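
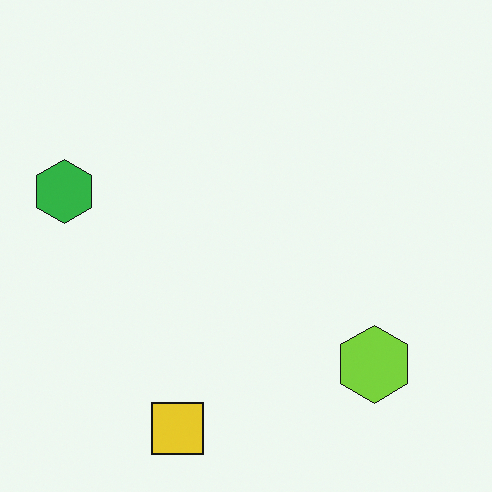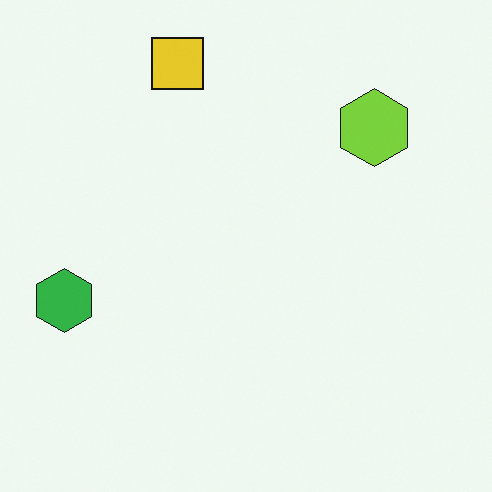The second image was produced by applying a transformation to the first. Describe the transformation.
The second image is the first flipped vertically (top ↔ bottom).

The yellow square is in the bottom of the first image and the top of the second — shapes on opposite sides of the horizontal midline have swapped in a mirror flip.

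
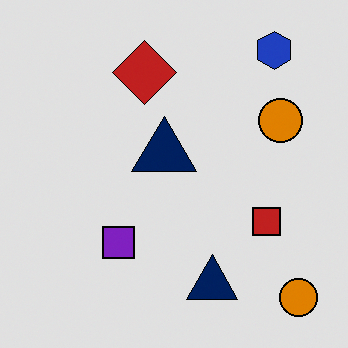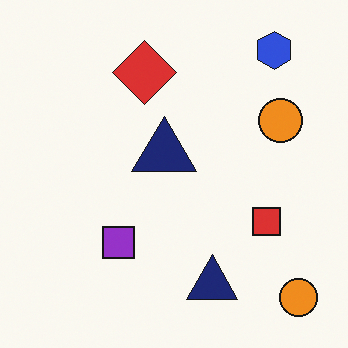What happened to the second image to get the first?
Posterized to a reduced palette.

Each flat color has snapped to a coarser quantized level — most visibly, the near-white background has dropped to a flat grey.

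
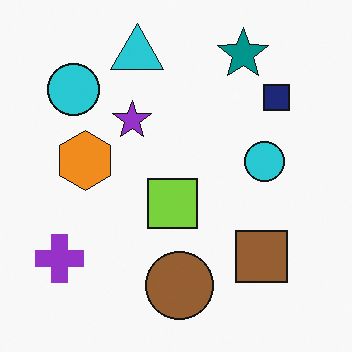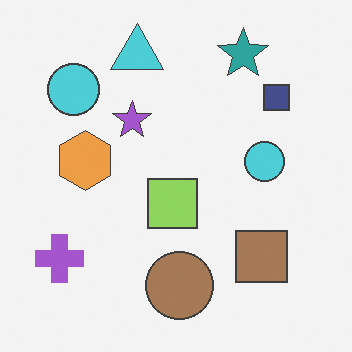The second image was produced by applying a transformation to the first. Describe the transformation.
This is the original image given slightly reduced contrast.

Tones are pushed toward mid-grey across the whole image — a global contrast change.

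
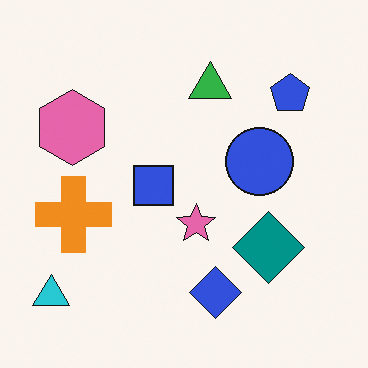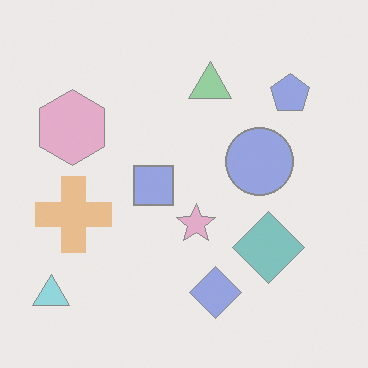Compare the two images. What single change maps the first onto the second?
It was washed out (contrast reduced).

Tones are pushed toward mid-grey across the whole image — a global contrast change.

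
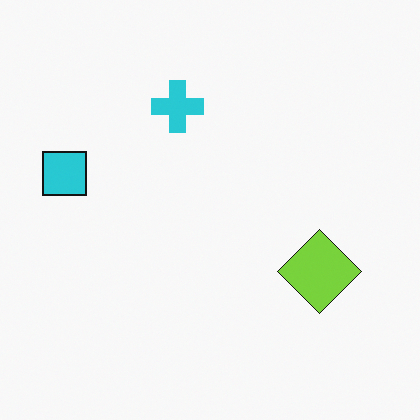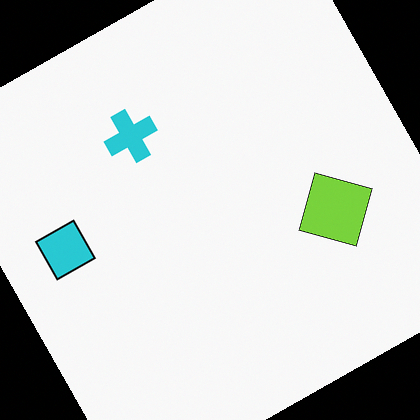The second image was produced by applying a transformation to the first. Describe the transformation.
It was rotated counter-clockwise by a clearly visible amount.

Every shape is tilted by the same angle and the image corners show triangular fill wedges — a whole-image rotation by a non-right angle.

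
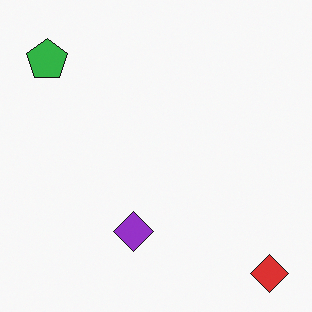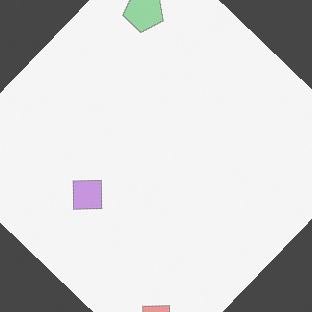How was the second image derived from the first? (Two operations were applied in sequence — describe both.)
Washed out (contrast reduced), then rotated clockwise by a large amount — several tens of degrees.

Tones are pushed toward mid-grey across the whole image — a global contrast change. Every shape is tilted by the same angle and the image corners show triangular fill wedges — a whole-image rotation by a non-right angle.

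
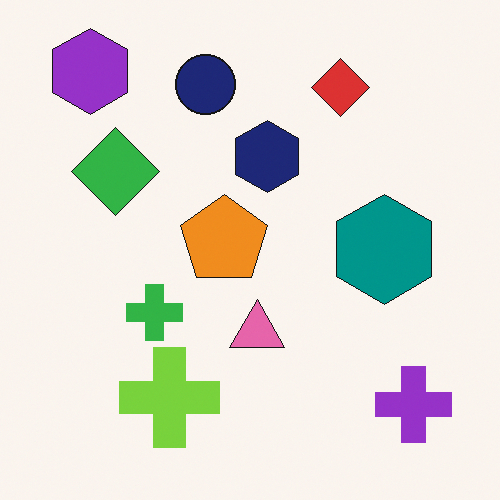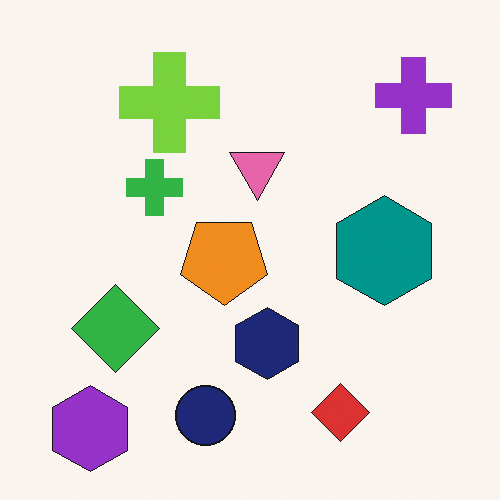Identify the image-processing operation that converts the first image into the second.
This is the original image flipped vertically (top ↔ bottom).

The purple hexagon is in the top-left of the first image and the bottom-left of the second — shapes on opposite sides of the horizontal midline have swapped in a mirror flip.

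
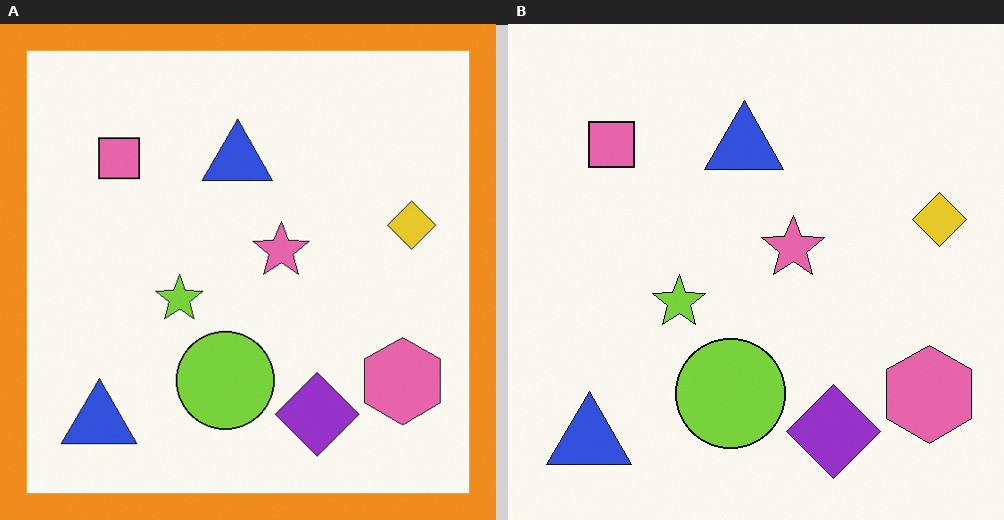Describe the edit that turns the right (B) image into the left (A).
The left (A) image is the right (B) framed with a orange border.

A solid orange frame runs around the edge of the left (A) image, with the content slightly shrunk inside it.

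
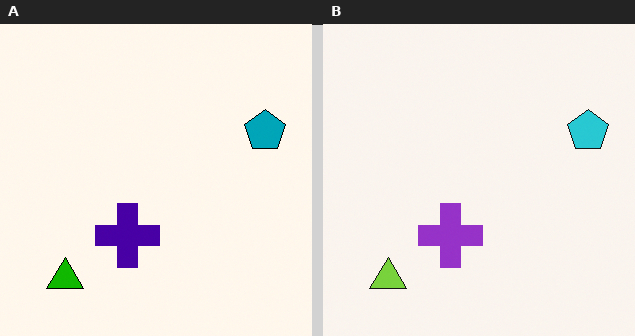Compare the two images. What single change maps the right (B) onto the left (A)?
This is the original image given much higher contrast.

Tones are pushed away from mid-grey across the whole image — a global contrast change.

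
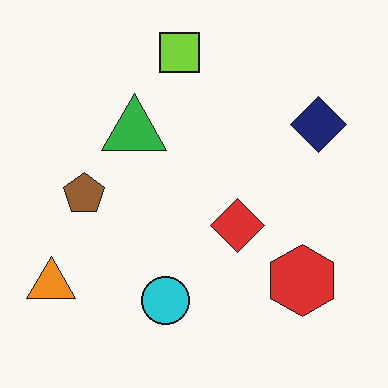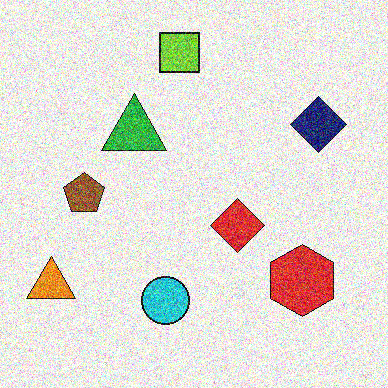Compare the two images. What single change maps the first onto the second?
This is the original image degraded with strong gaussian noise.

Random speckle covers the whole image, including the flat background.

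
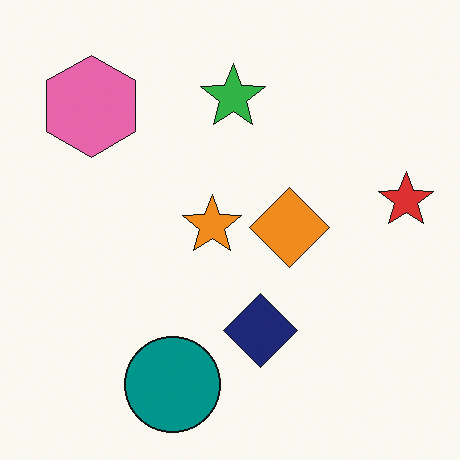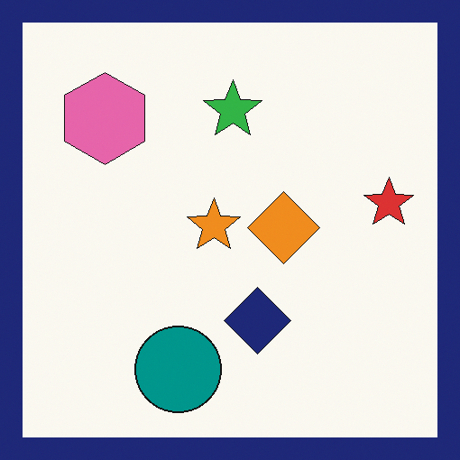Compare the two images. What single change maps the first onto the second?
The second image is the first framed with a navy border.

A solid navy frame runs around the edge of the second image, with the content slightly shrunk inside it.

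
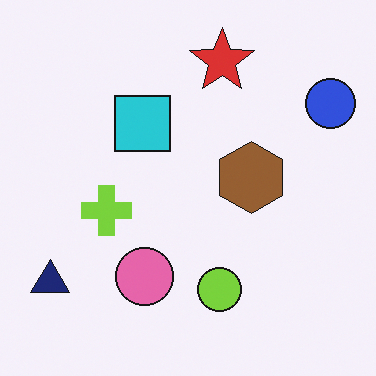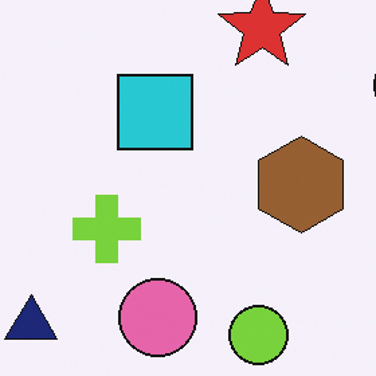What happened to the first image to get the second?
The transformation is: cropped slightly and scaled back up.

The visible shapes are larger and the field of view is narrower; shapes near the original edges may be partly or wholly outside the frame — a crop-and-rescale.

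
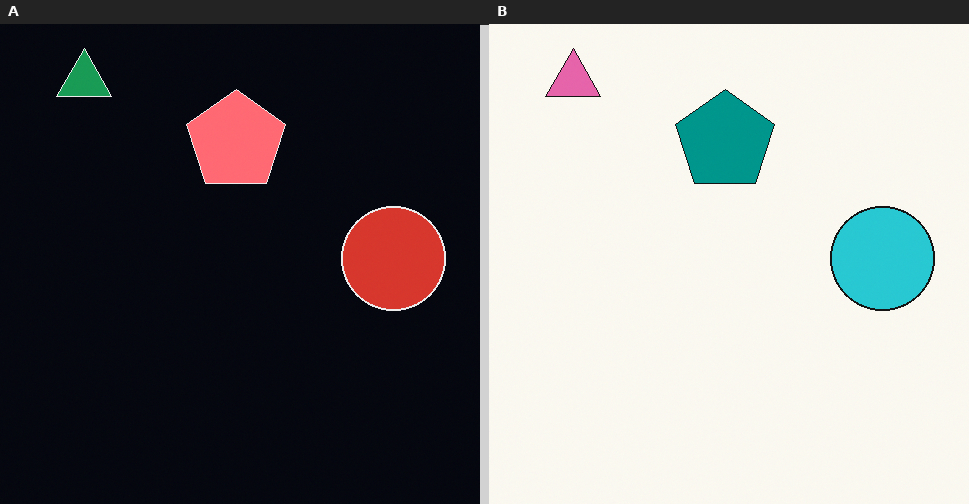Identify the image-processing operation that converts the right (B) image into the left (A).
The image was color-inverted (negative).

The light background has become dark and every shape's color is its complement — a photographic negative.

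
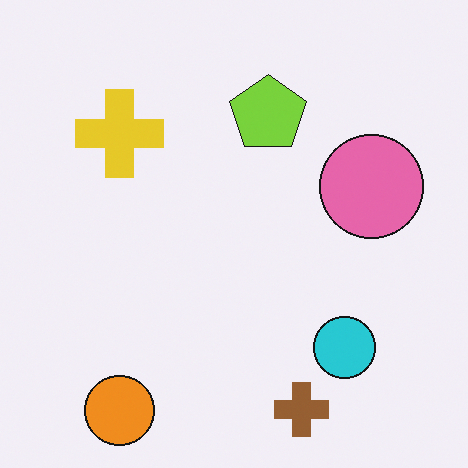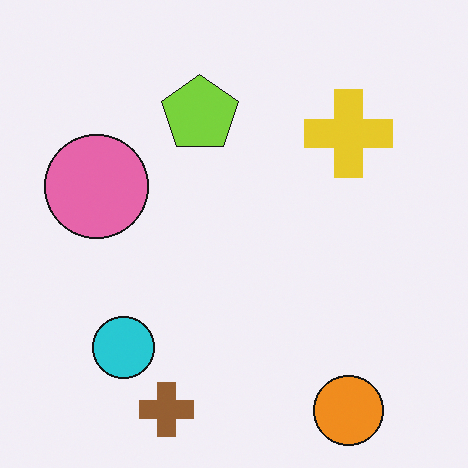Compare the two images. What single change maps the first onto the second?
The transformation is: flipped horizontally (left ↔ right).

The pink circle is in the right of the first image and the left of the second — shapes on opposite sides of the vertical midline have swapped in a mirror flip.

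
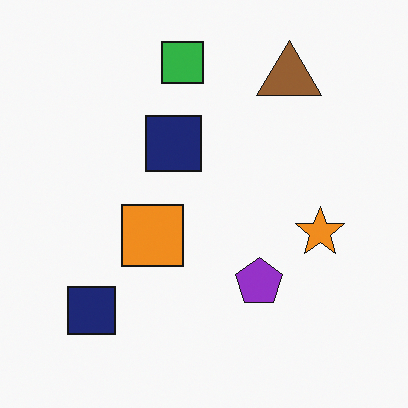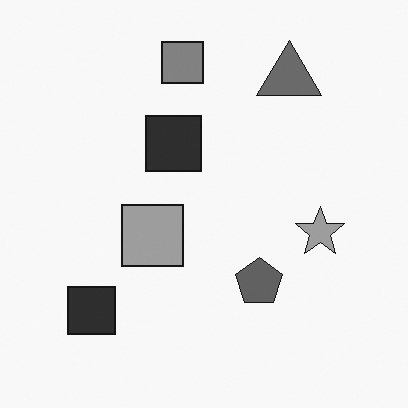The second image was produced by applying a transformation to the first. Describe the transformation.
The transformation is: converted to grayscale.

All color is removed — every shape is now a shade of grey.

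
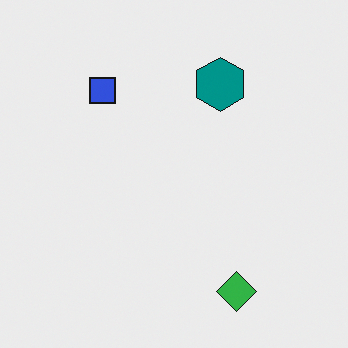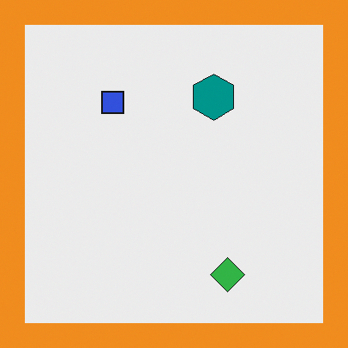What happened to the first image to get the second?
Framed with a orange border.

A solid orange frame runs around the edge of the second image, with the content slightly shrunk inside it.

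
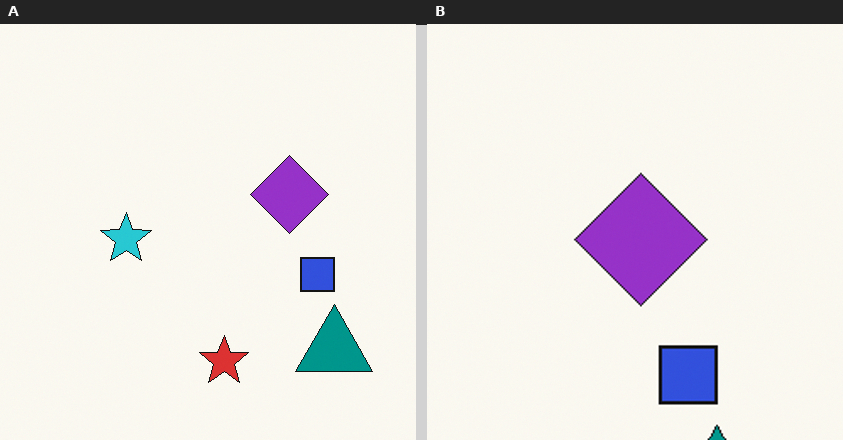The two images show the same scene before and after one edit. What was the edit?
The image was cropped to a noticeably smaller region and rescaled.

The visible shapes are larger and the field of view is narrower; shapes near the original edges may be partly or wholly outside the frame — a crop-and-rescale.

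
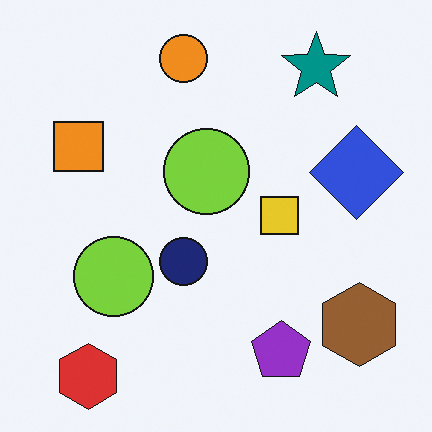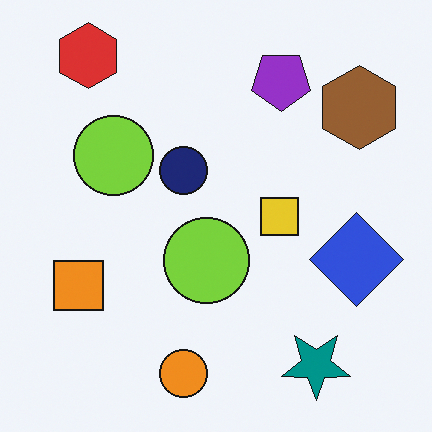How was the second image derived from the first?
The second image is the first flipped vertically (top ↔ bottom).

The red hexagon is in the bottom-left of the first image and the top-left of the second — shapes on opposite sides of the horizontal midline have swapped in a mirror flip.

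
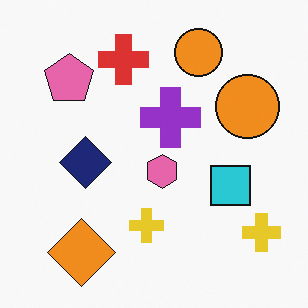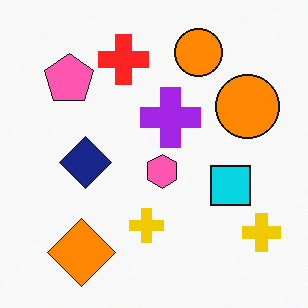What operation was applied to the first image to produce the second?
Slightly oversaturated.

All colors are more vivid — a global saturation change.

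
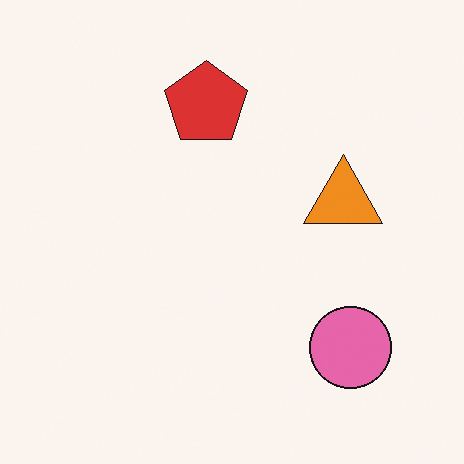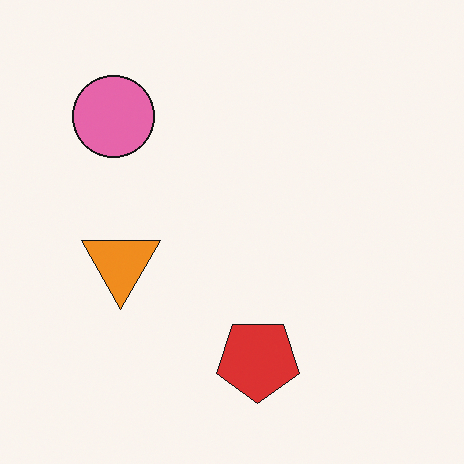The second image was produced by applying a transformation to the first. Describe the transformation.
Rotated 180°.

The pink circle sits in the bottom-right of the first image and the top-left of the second — consistent with a whole-image 180° rotation.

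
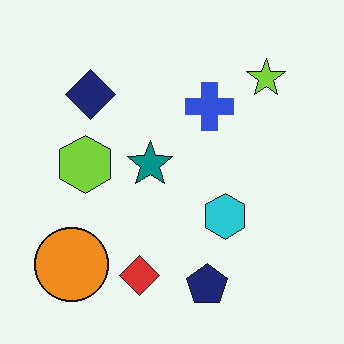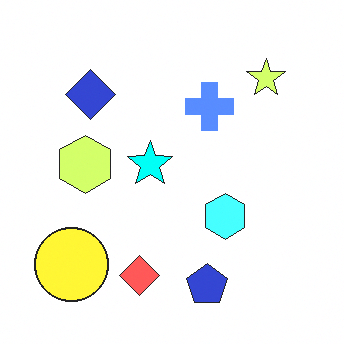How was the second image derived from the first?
Noticeably brightened.

Every pixel — background and shapes alike — is uniformly brightened.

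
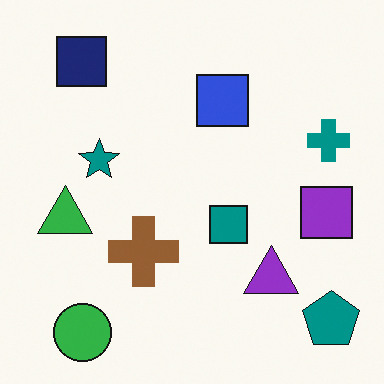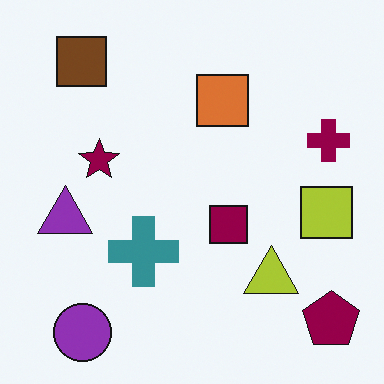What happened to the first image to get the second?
It was hue-shifted through roughly a third of the color wheel.

Every shape's color has rotated by the same amount around the hue wheel — a uniform hue shift.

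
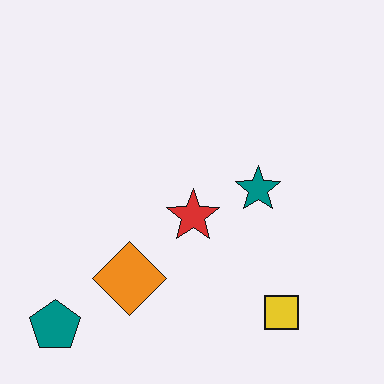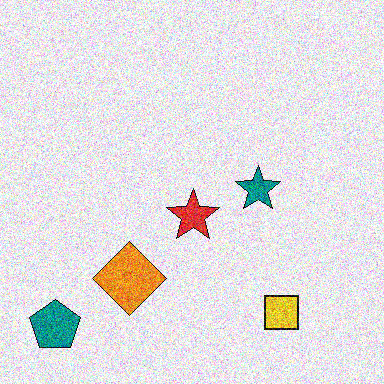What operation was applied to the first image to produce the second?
The second image is the first degraded with a thick layer of grain.

Random speckle covers the whole image, including the flat background.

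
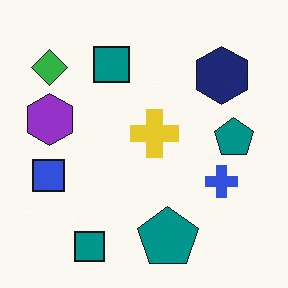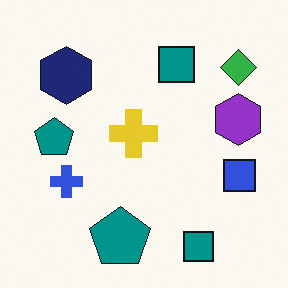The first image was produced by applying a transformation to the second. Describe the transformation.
The first image is the second flipped horizontally (left ↔ right).

The blue square is in the right of the second image and the left of the first — shapes on opposite sides of the vertical midline have swapped in a mirror flip.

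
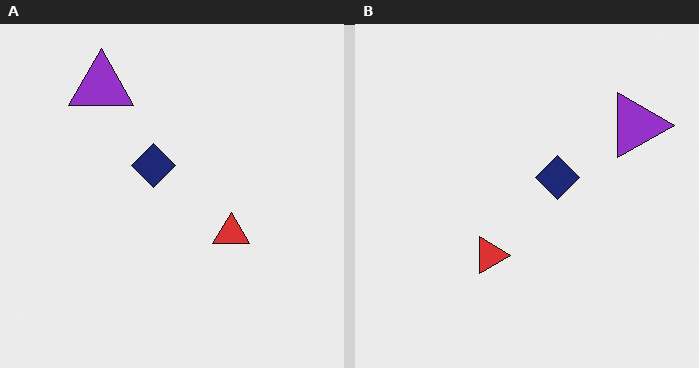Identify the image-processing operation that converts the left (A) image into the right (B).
The image was rotated 90° clockwise.

The purple triangle sits in the top-left of the left (A) image and the top-right of the right (B) — consistent with a whole-image 90° clockwise rotation.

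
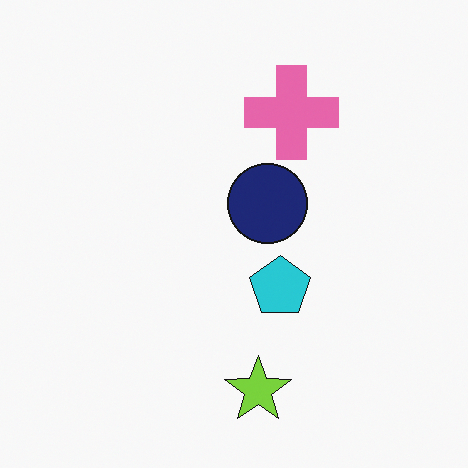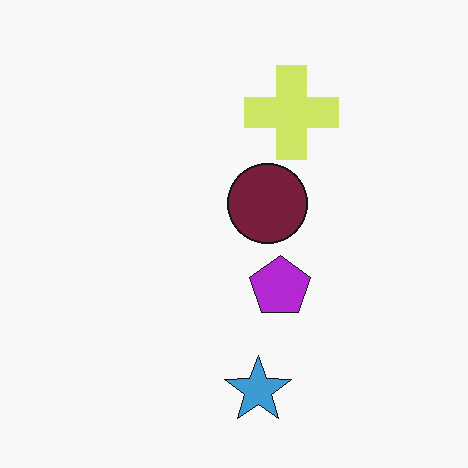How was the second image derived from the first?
The transformation is: hue-shifted through roughly a third of the color wheel.

Every shape's color has rotated by the same amount around the hue wheel — a uniform hue shift.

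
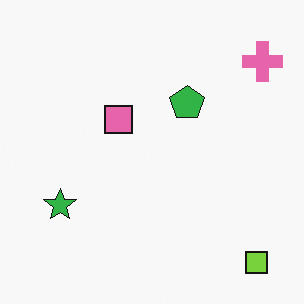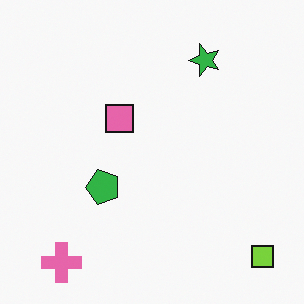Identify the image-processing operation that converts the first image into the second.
This is the original image transposed (reflected across the top-left ↔ bottom-right diagonal).

Shapes have swapped their row and column positions — what was in the top-right is now in the bottom-left — a diagonal reflection.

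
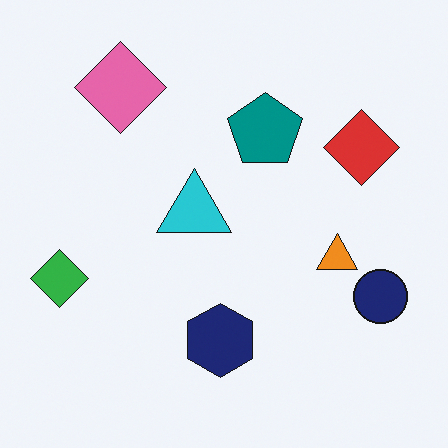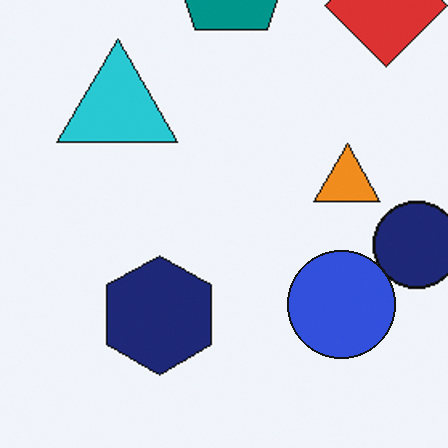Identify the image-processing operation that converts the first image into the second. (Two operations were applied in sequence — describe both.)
The second image is the first cropped slightly and scaled back up, then overlaid with an additional blue circle.

The visible shapes are larger and the field of view is narrower; shapes near the original edges may be partly or wholly outside the frame — a crop-and-rescale. A blue circle appears in the second image that is absent from the first.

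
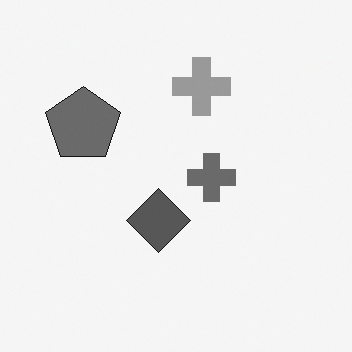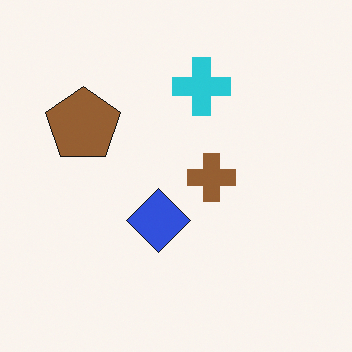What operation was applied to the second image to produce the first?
The image was converted to grayscale.

All color is removed — every shape is now a shade of grey.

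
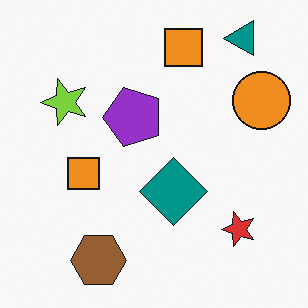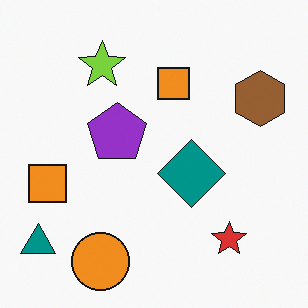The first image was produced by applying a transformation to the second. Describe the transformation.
The first image is the second transposed (reflected across the top-left ↔ bottom-right diagonal).

Shapes have swapped their row and column positions — what was in the top-right is now in the bottom-left — a diagonal reflection.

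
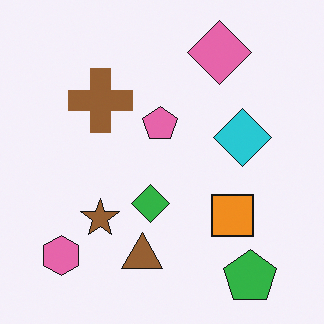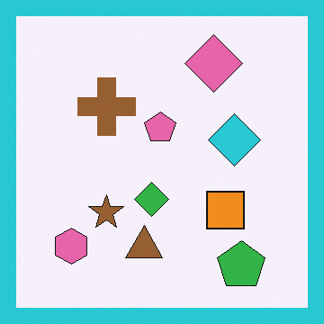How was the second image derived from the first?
This is the original image framed with a cyan border.

A solid cyan frame runs around the edge of the second image, with the content slightly shrunk inside it.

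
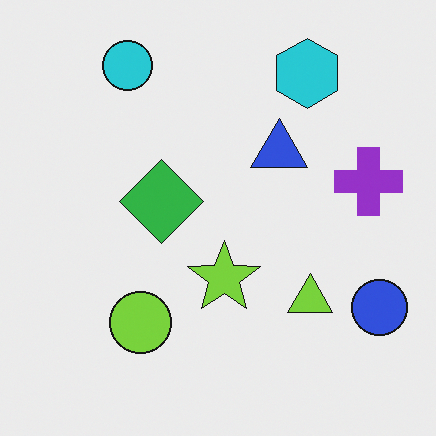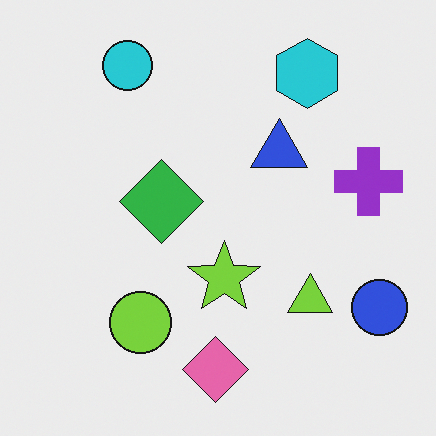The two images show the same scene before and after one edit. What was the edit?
It was overlaid with an additional pink diamond.

A pink diamond appears in the second image that is absent from the first.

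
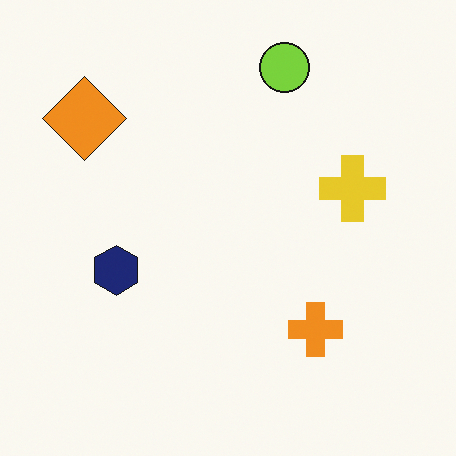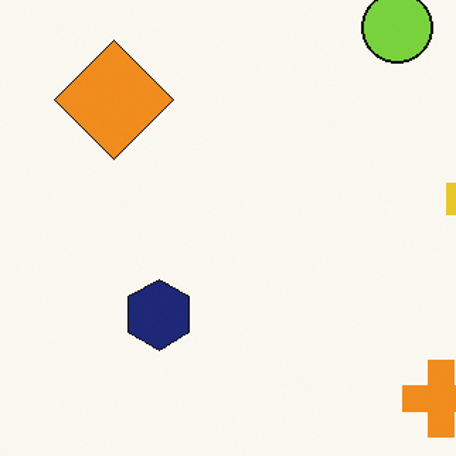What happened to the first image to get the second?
Cropped to a modestly smaller region and rescaled.

The visible shapes are larger and the field of view is narrower; shapes near the original edges may be partly or wholly outside the frame — a crop-and-rescale.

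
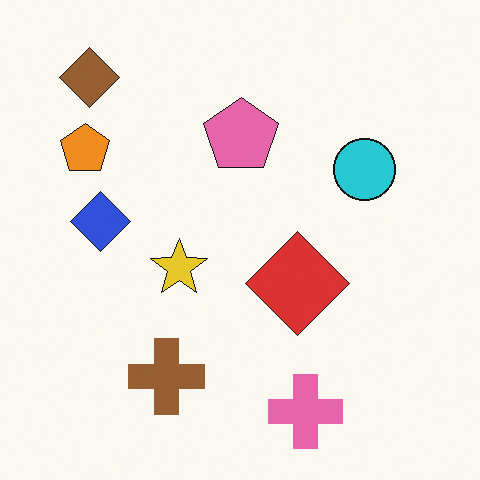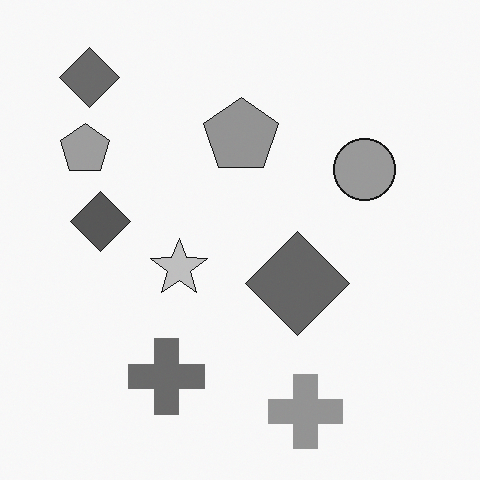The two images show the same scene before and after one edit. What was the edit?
It was converted to grayscale.

All color is removed — every shape is now a shade of grey.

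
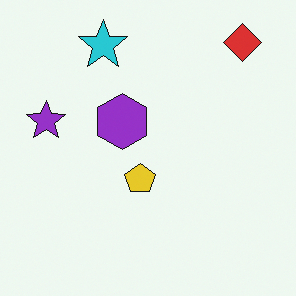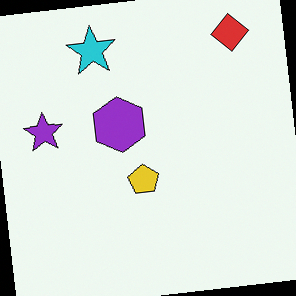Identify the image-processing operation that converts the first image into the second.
It was rotated counter-clockwise by a slight angle.

Every shape is tilted by the same angle and the image corners show triangular fill wedges — a whole-image rotation by a non-right angle.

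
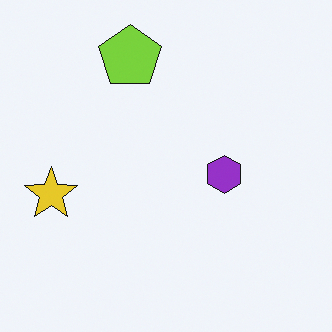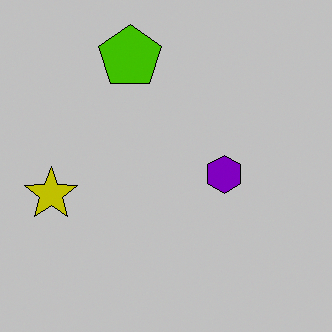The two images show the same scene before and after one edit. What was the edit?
The second image is the first heavily posterized to just a handful of flat colors.

Each flat color has snapped to a coarser quantized level — most visibly, the near-white background has dropped to a flat grey.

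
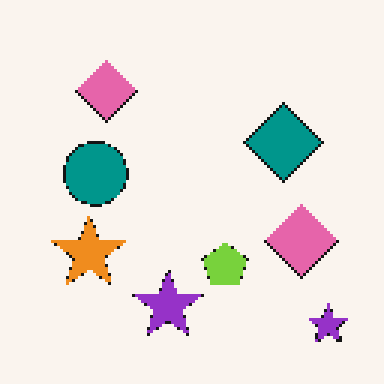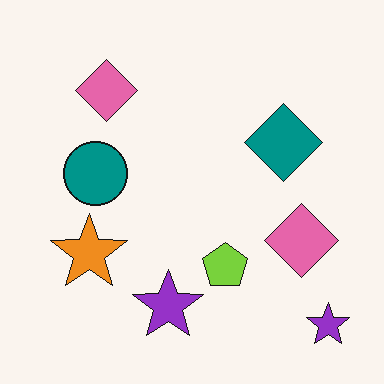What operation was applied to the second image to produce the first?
The transformation is: mildly pixelated.

Shapes are reduced to large square blocks; fine edges and outlines are lost — a downscale-then-upscale (mosaic) effect.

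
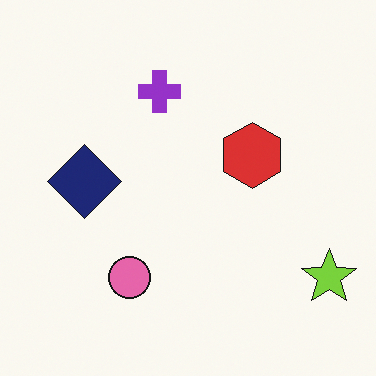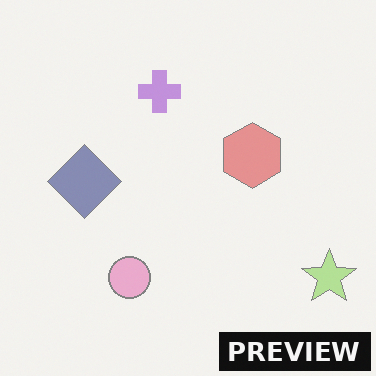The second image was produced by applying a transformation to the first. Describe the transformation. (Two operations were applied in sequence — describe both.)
This is the original image given much lower contrast, then watermarked with the text "PREVIEW" in the lower-right corner.

Tones are pushed toward mid-grey across the whole image — a global contrast change. A dark label reading "PREVIEW" appears in the lower-right corner.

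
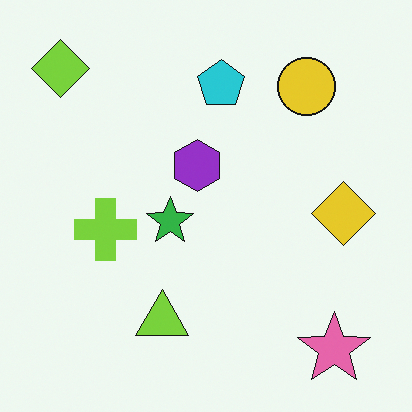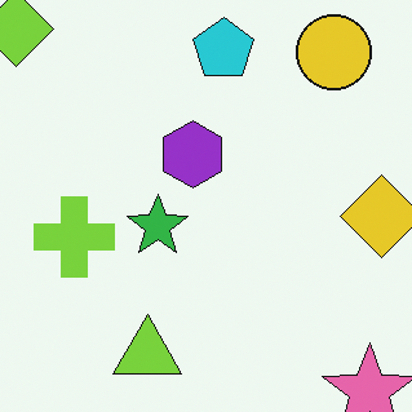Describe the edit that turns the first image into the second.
It was cropped slightly and scaled back up.

The visible shapes are larger and the field of view is narrower; shapes near the original edges may be partly or wholly outside the frame — a crop-and-rescale.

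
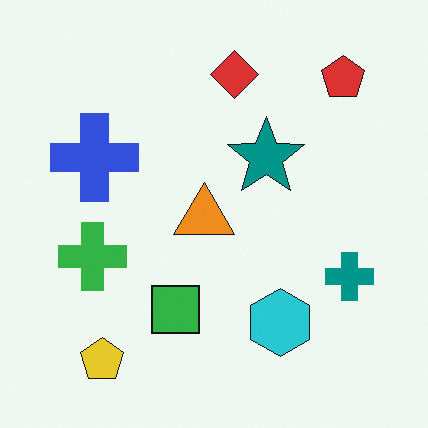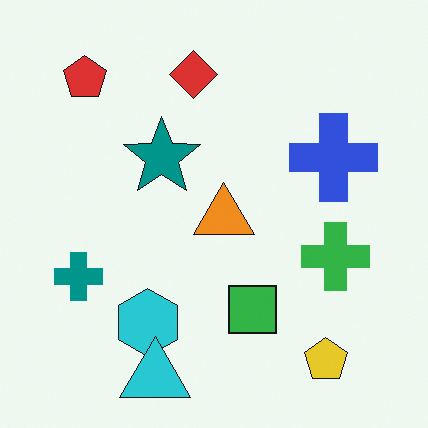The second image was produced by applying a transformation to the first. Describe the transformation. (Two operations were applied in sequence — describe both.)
Flipped horizontally (left ↔ right), then overlaid with an additional cyan triangle.

The teal cross is in the right of the first image and the left of the second — shapes on opposite sides of the vertical midline have swapped in a mirror flip. A cyan triangle appears in the second image that is absent from the first.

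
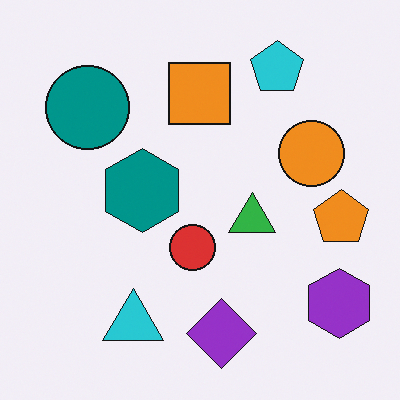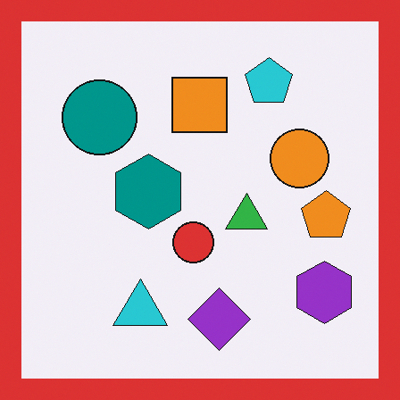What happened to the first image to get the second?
The second image is the first framed with a red border.

A solid red frame runs around the edge of the second image, with the content slightly shrunk inside it.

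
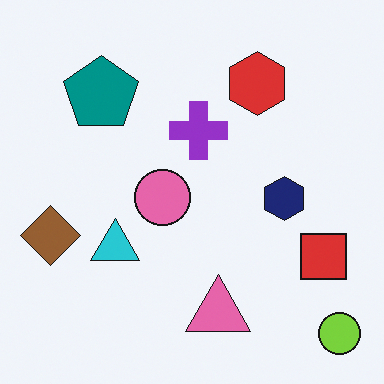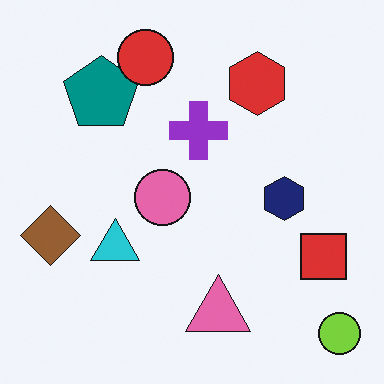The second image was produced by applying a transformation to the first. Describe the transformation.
It was overlaid with an additional red circle.

A red circle appears in the second image that is absent from the first.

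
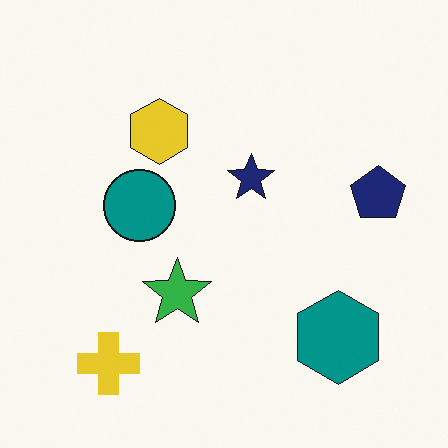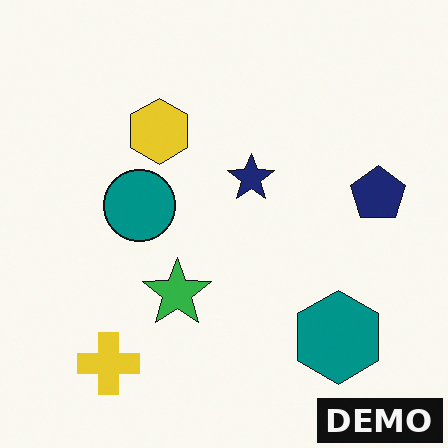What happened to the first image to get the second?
The transformation is: watermarked with the text "DEMO" in the lower-right corner.

A dark label reading "DEMO" appears in the lower-right corner.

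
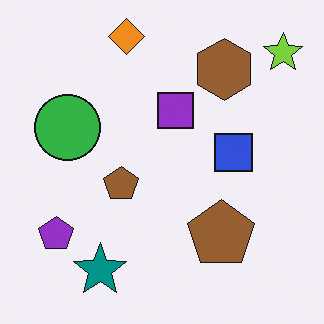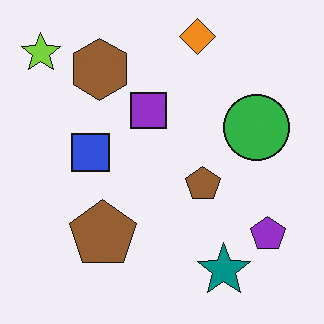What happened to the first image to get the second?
The second image is the first flipped horizontally (left ↔ right).

The lime star is in the top-right of the first image and the top-left of the second — shapes on opposite sides of the vertical midline have swapped in a mirror flip.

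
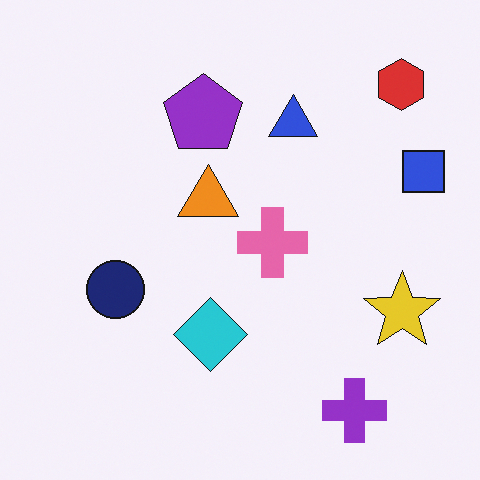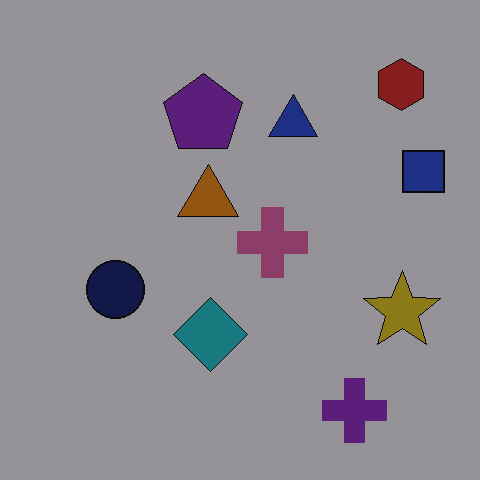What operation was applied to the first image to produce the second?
The second image is the first darkened a lot.

Every pixel — background and shapes alike — is uniformly darkened.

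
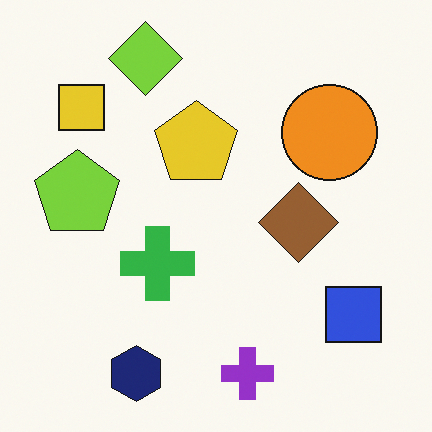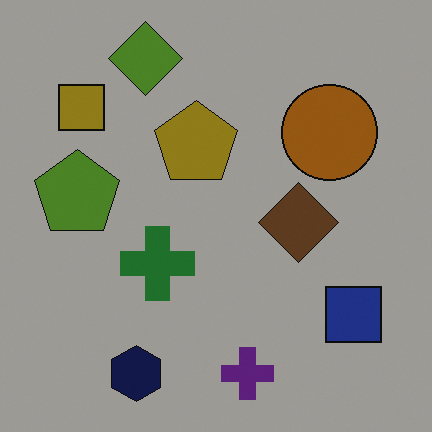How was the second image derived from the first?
The transformation is: noticeably darkened.

Every pixel — background and shapes alike — is uniformly darkened.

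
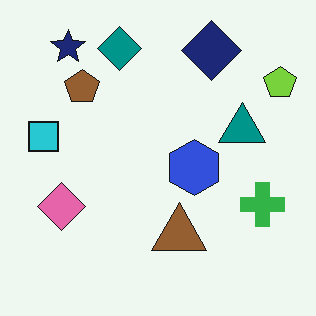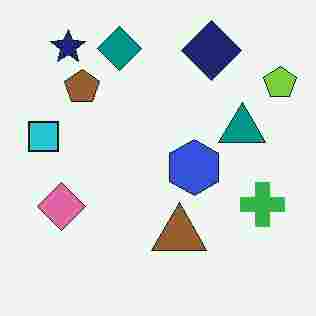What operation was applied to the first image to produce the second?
The second image is the first heavily JPEG-compressed with obvious blocking artifacts.

Blocky 8×8 compression artifacts appear around shape edges and the flat background shows ringing — characteristic JPEG degradation.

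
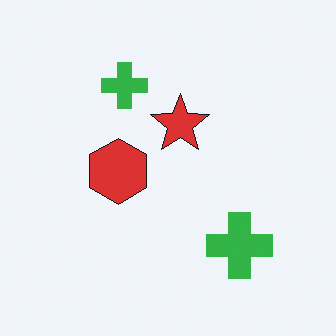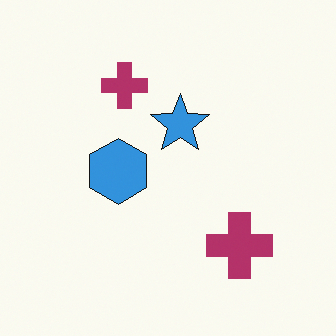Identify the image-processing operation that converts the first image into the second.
The image was hue-shifted through roughly half the color wheel.

Every shape's color has rotated by the same amount around the hue wheel — a uniform hue shift.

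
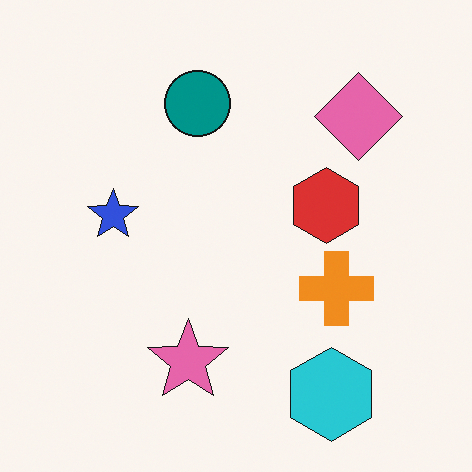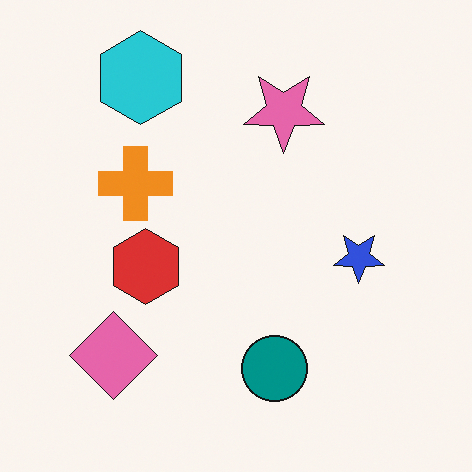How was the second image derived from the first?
Rotated 180°.

The cyan hexagon sits in the bottom-right of the first image and the top-left of the second — consistent with a whole-image 180° rotation.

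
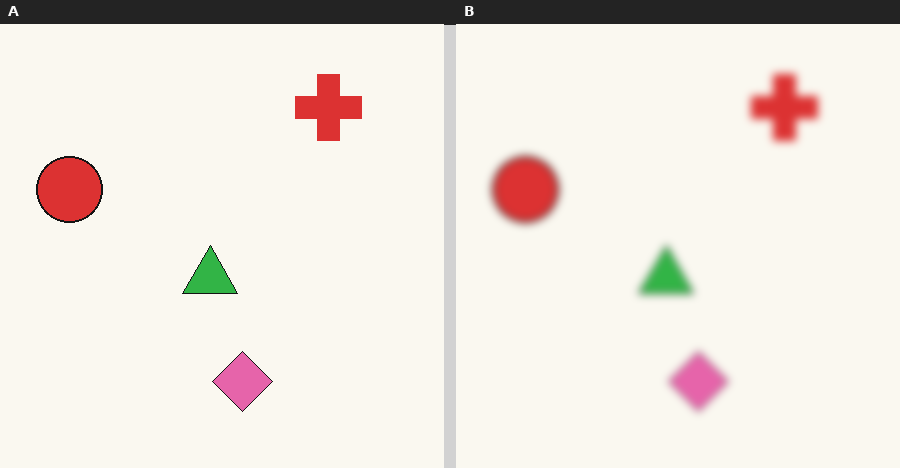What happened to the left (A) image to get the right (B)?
Noticeably gaussian-blurred.

Shape edges and outlines are uniformly softened across the whole image.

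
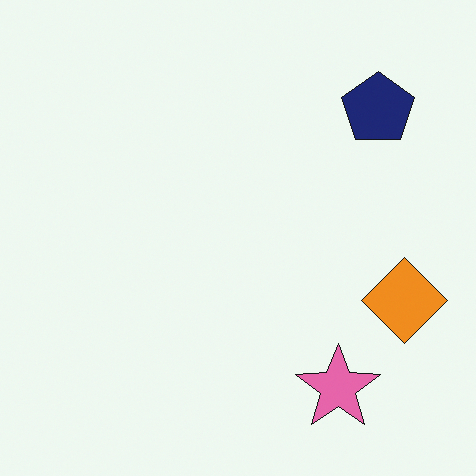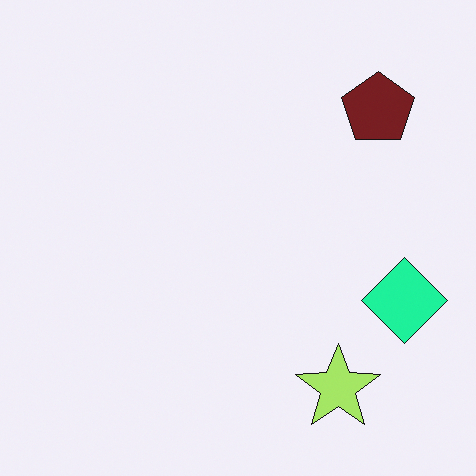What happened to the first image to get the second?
Hue-shifted noticeably.

Every shape's color has rotated by the same amount around the hue wheel — a uniform hue shift.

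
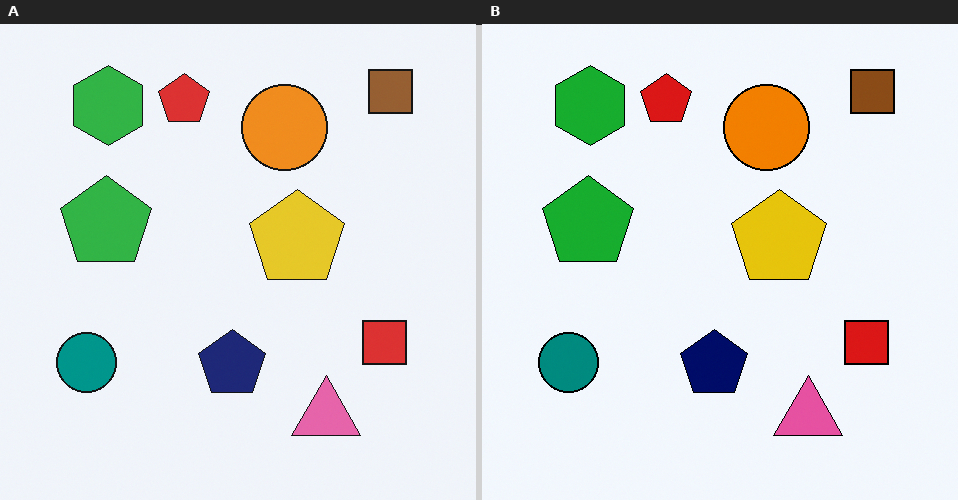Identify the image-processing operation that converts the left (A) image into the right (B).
It was given slightly increased contrast.

Tones are pushed away from mid-grey across the whole image — a global contrast change.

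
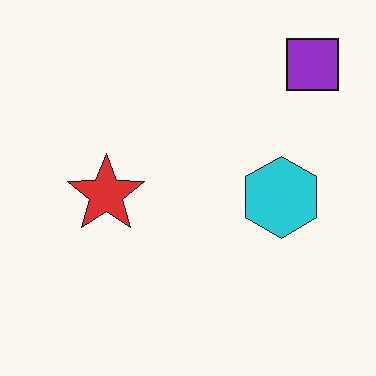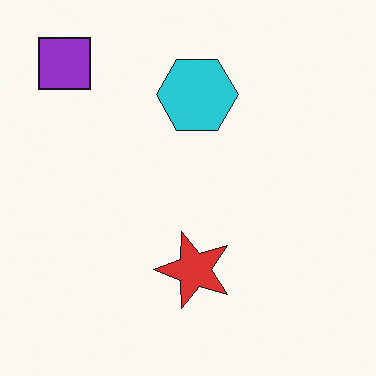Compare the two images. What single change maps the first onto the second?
The transformation is: rotated 90° counter-clockwise.

The purple square sits in the top-right of the first image and the top-left of the second — consistent with a whole-image 90° counter-clockwise rotation.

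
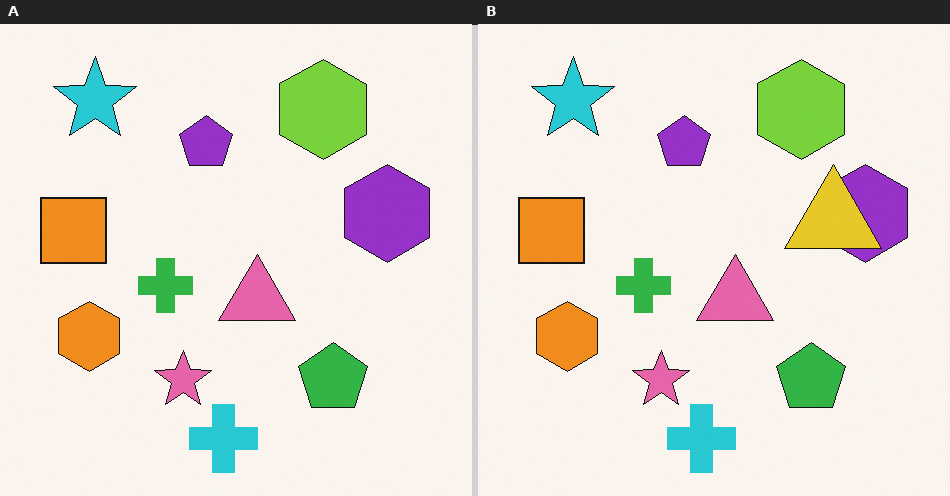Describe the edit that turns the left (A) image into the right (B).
The right (B) image is the left (A) overlaid with an additional yellow triangle.

A yellow triangle appears in the right (B) image that is absent from the left (A).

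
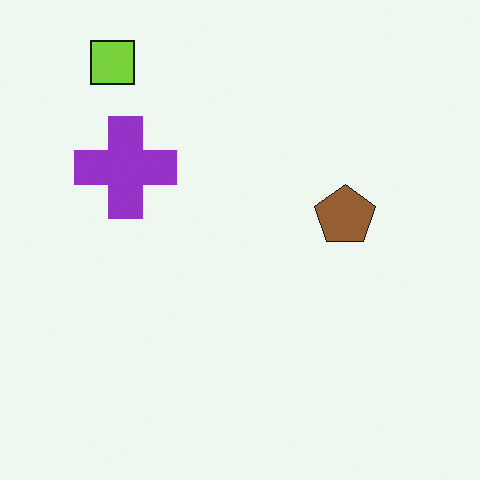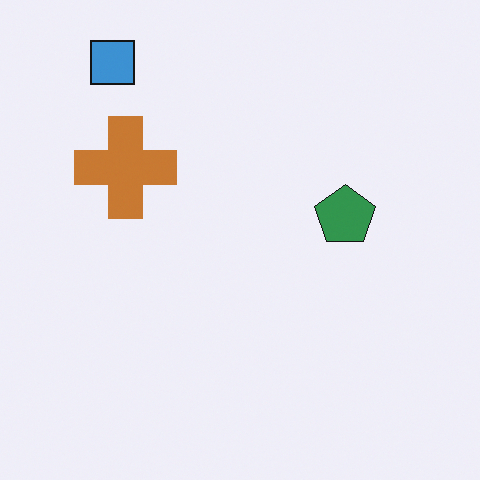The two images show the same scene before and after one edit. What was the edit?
The second image is the first hue-shifted noticeably.

Every shape's color has rotated by the same amount around the hue wheel — a uniform hue shift.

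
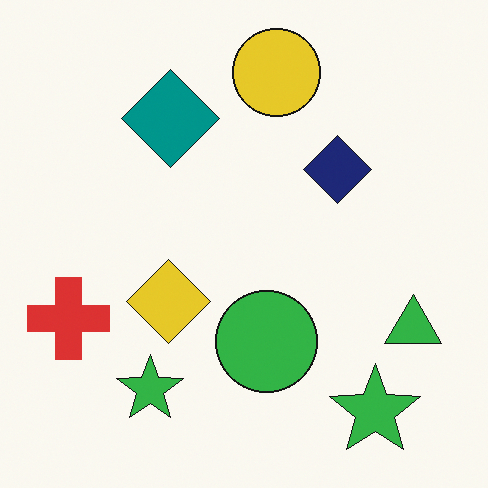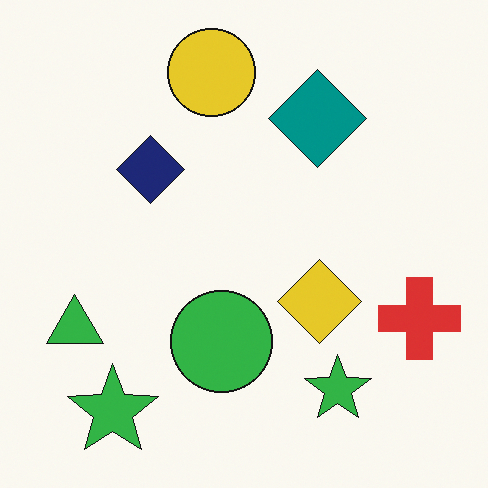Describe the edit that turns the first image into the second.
It was flipped horizontally (left ↔ right).

The red cross is in the left of the first image and the right of the second — shapes on opposite sides of the vertical midline have swapped in a mirror flip.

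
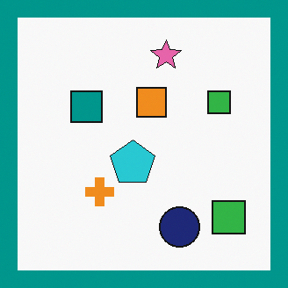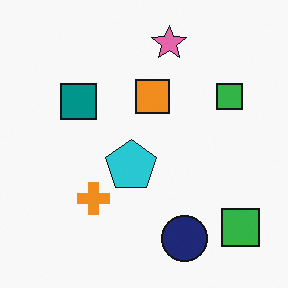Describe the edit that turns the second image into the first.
Framed with a teal border.

A solid teal frame runs around the edge of the first image, with the content slightly shrunk inside it.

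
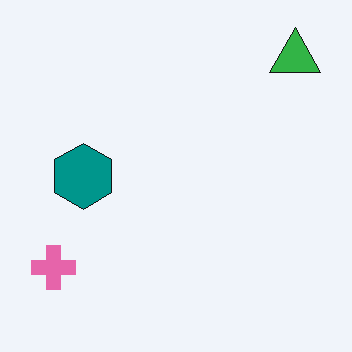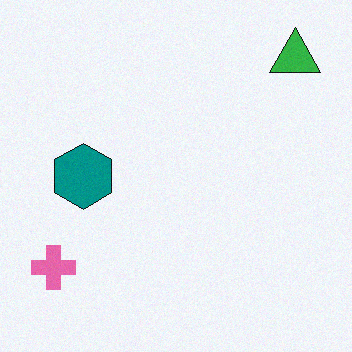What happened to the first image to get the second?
The image was degraded with a light layer of grain.

Random speckle covers the whole image, including the flat background.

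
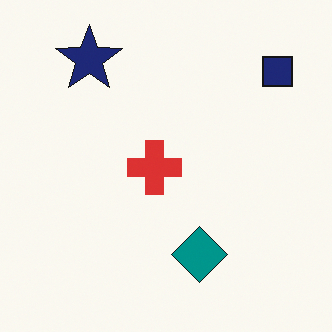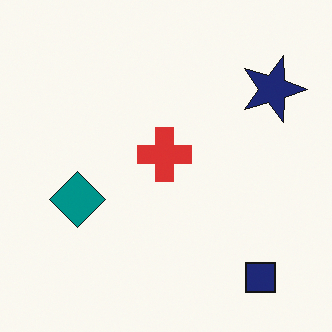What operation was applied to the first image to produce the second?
The transformation is: rotated 90° clockwise.

The navy square sits in the top-right of the first image and the bottom-right of the second — consistent with a whole-image 90° clockwise rotation.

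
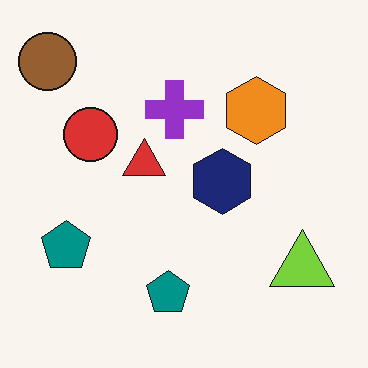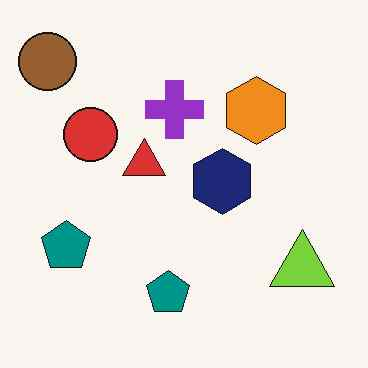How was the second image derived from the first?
JPEG-compressed with visible artifacts.

Blocky 8×8 compression artifacts appear around shape edges and the flat background shows ringing — characteristic JPEG degradation.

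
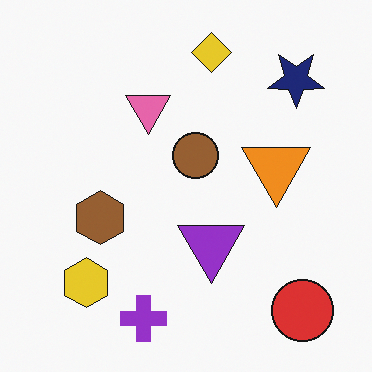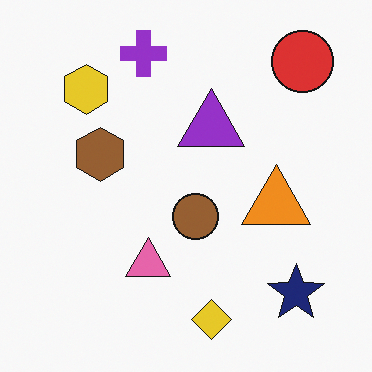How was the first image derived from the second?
The first image is the second flipped vertically (top ↔ bottom).

The purple cross is in the top of the second image and the bottom of the first — shapes on opposite sides of the horizontal midline have swapped in a mirror flip.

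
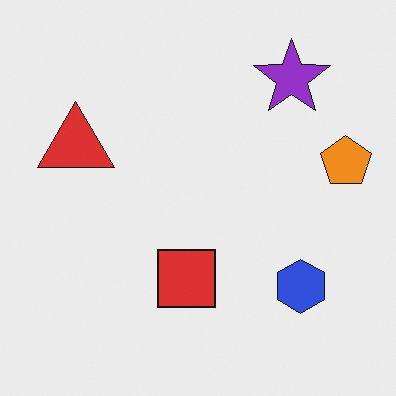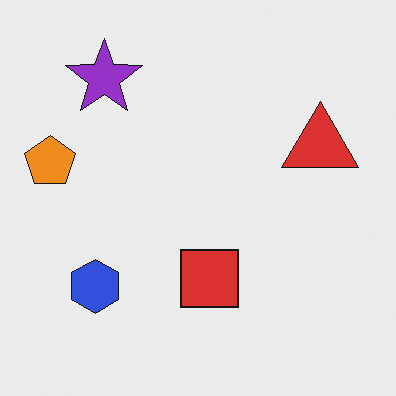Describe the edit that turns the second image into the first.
It was flipped horizontally (left ↔ right).

The orange pentagon is in the left of the second image and the right of the first — shapes on opposite sides of the vertical midline have swapped in a mirror flip.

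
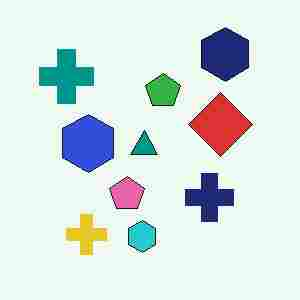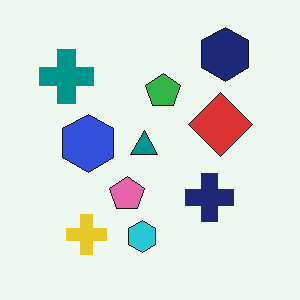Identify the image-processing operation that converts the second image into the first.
This is the original image degraded with heavy JPEG compression.

Blocky 8×8 compression artifacts appear around shape edges and the flat background shows ringing — characteristic JPEG degradation.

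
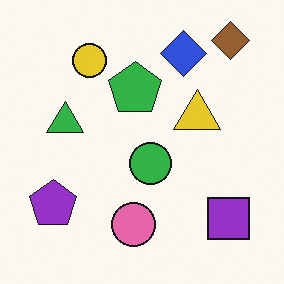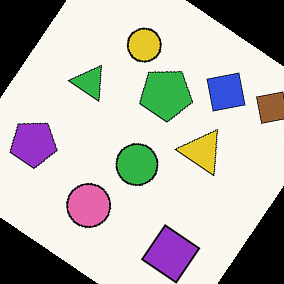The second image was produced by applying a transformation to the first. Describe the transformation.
Rotated clockwise by a large amount — several tens of degrees.

Every shape is tilted by the same angle and the image corners show triangular fill wedges — a whole-image rotation by a non-right angle.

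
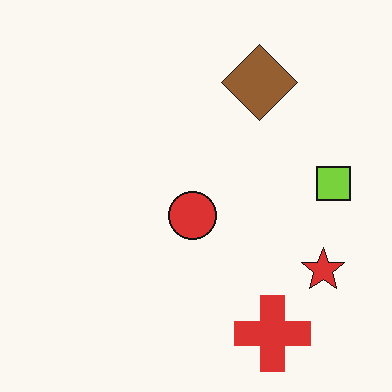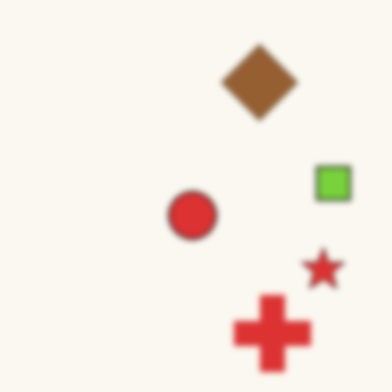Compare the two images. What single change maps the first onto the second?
Noticeably gaussian-blurred.

Shape edges and outlines are uniformly softened across the whole image.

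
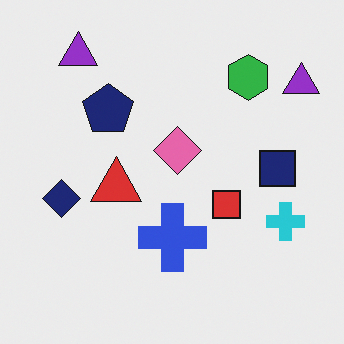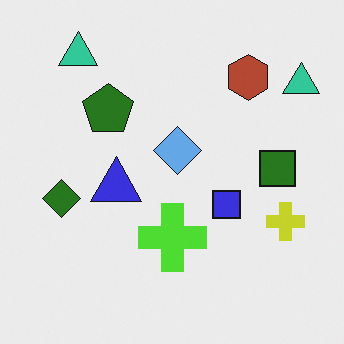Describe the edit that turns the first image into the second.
The transformation is: hue-shifted through roughly half the color wheel.

Every shape's color has rotated by the same amount around the hue wheel — a uniform hue shift.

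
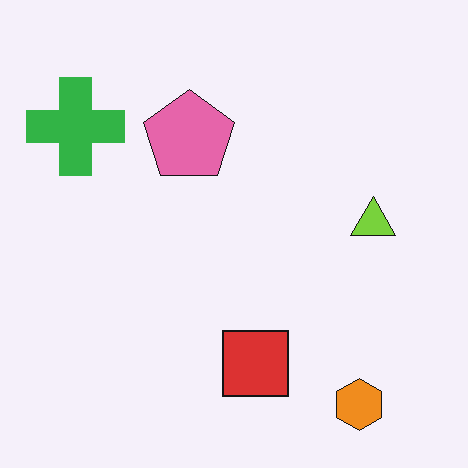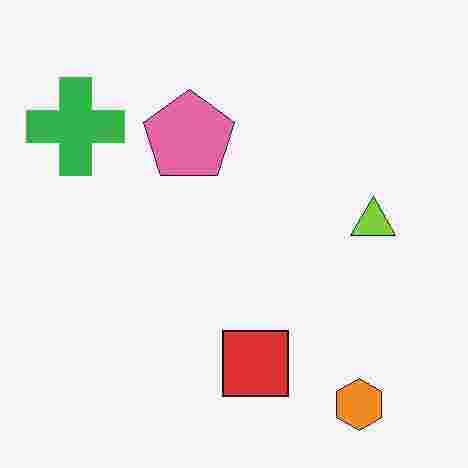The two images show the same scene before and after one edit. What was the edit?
Heavily JPEG-compressed with obvious blocking artifacts.

Blocky 8×8 compression artifacts appear around shape edges and the flat background shows ringing — characteristic JPEG degradation.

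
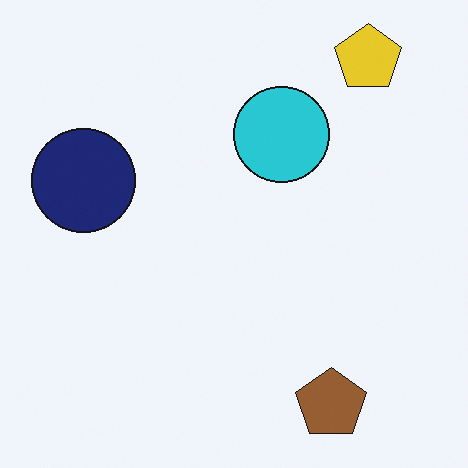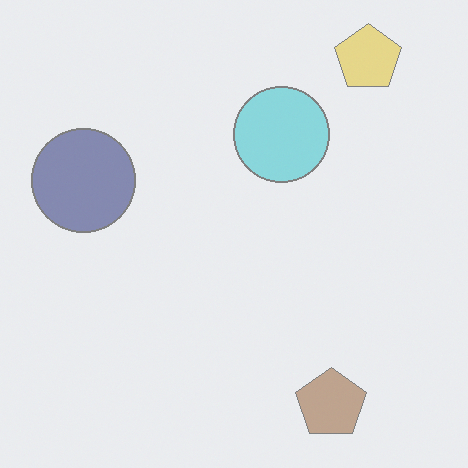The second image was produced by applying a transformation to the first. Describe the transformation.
The second image is the first washed out (contrast reduced).

Tones are pushed toward mid-grey across the whole image — a global contrast change.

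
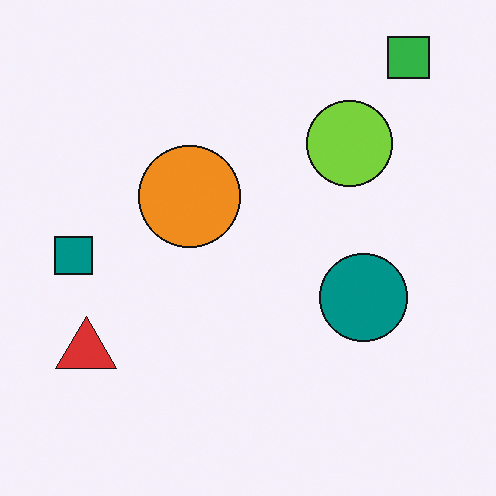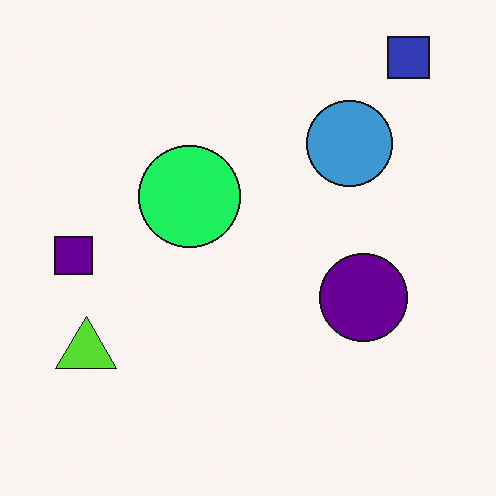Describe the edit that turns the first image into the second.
It was hue-shifted by a moderate amount.

Every shape's color has rotated by the same amount around the hue wheel — a uniform hue shift.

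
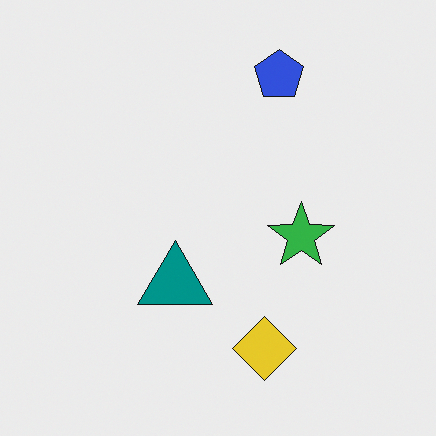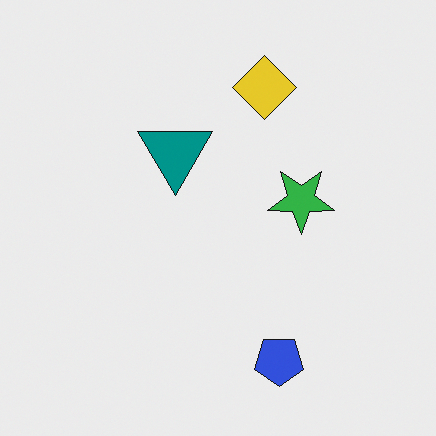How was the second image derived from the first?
It was flipped vertically (top ↔ bottom).

The blue pentagon is in the top of the first image and the bottom of the second — shapes on opposite sides of the horizontal midline have swapped in a mirror flip.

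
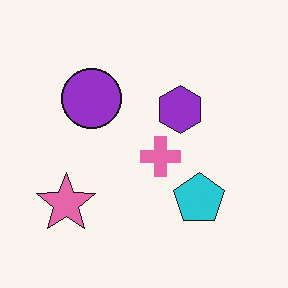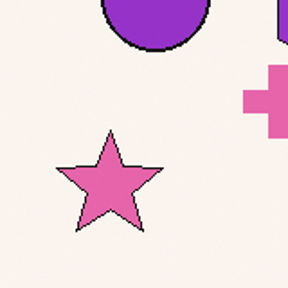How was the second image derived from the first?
It was cropped to a noticeably smaller region and rescaled.

The visible shapes are larger and the field of view is narrower; shapes near the original edges may be partly or wholly outside the frame — a crop-and-rescale.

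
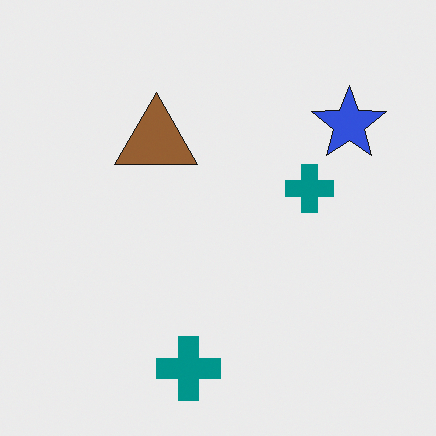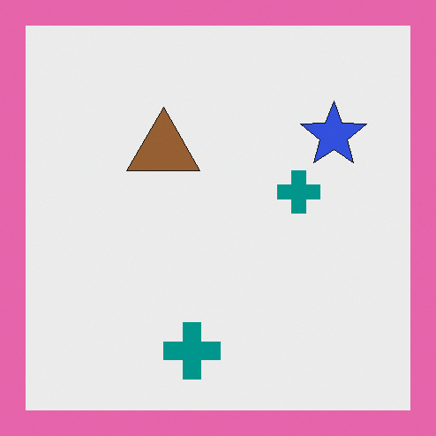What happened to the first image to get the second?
Framed with a pink border.

A solid pink frame runs around the edge of the second image, with the content slightly shrunk inside it.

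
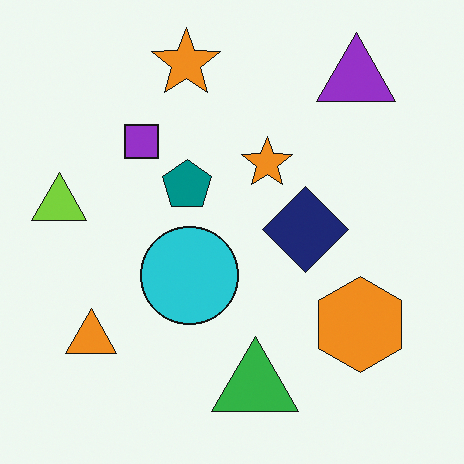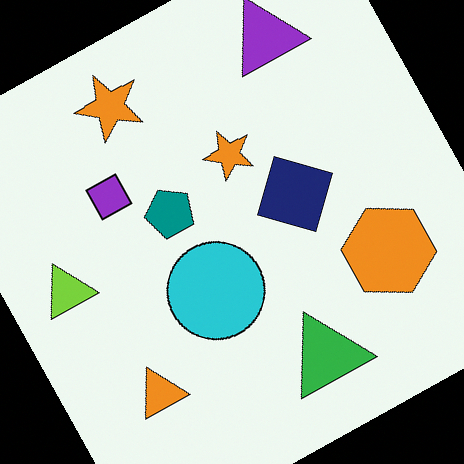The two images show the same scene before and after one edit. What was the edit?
Rotated counter-clockwise by a moderate amount.

Every shape is tilted by the same angle and the image corners show triangular fill wedges — a whole-image rotation by a non-right angle.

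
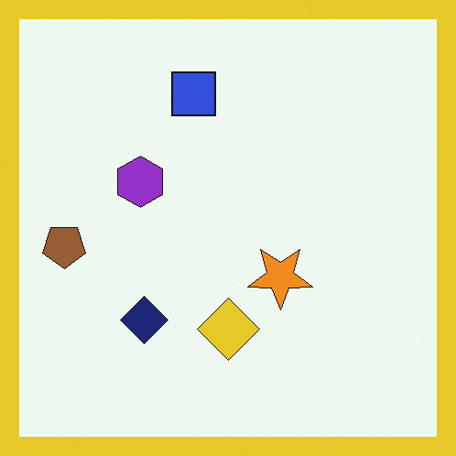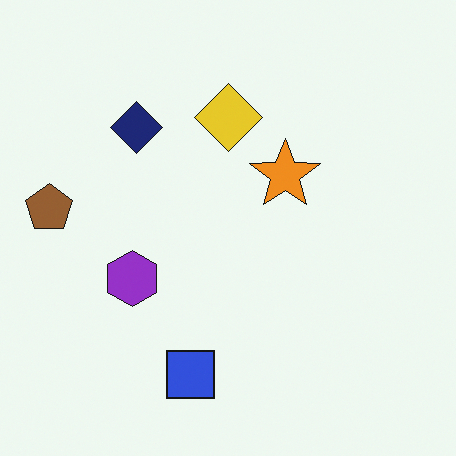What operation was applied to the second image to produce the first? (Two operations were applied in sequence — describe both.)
Flipped vertically (top ↔ bottom), then framed with a yellow border.

The blue square is in the bottom of the second image and the top of the first — shapes on opposite sides of the horizontal midline have swapped in a mirror flip. A solid yellow frame runs around the edge of the first image, with the content slightly shrunk inside it.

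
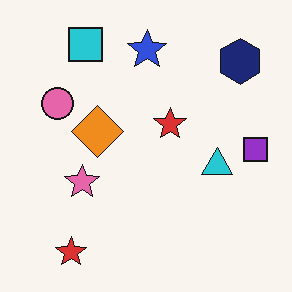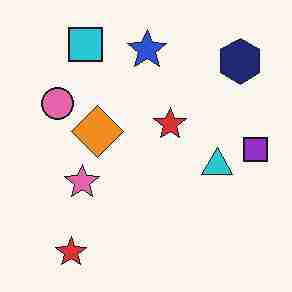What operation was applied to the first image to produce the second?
It was degraded with heavy JPEG compression.

Blocky 8×8 compression artifacts appear around shape edges and the flat background shows ringing — characteristic JPEG degradation.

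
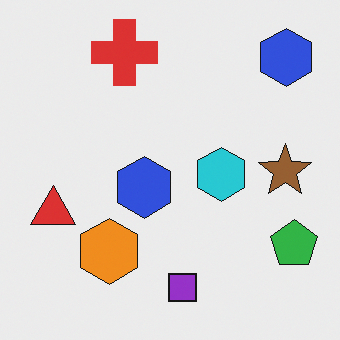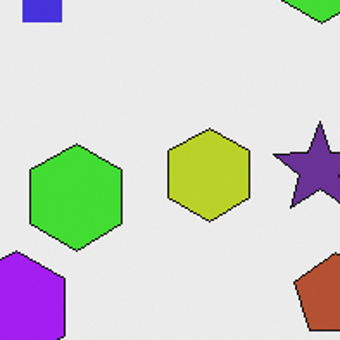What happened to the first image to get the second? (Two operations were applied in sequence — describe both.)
Cropped tightly and scaled back up, then hue-shifted through roughly half the color wheel.

The visible shapes are larger and the field of view is narrower; shapes near the original edges may be partly or wholly outside the frame — a crop-and-rescale. Every shape's color has rotated by the same amount around the hue wheel — a uniform hue shift.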